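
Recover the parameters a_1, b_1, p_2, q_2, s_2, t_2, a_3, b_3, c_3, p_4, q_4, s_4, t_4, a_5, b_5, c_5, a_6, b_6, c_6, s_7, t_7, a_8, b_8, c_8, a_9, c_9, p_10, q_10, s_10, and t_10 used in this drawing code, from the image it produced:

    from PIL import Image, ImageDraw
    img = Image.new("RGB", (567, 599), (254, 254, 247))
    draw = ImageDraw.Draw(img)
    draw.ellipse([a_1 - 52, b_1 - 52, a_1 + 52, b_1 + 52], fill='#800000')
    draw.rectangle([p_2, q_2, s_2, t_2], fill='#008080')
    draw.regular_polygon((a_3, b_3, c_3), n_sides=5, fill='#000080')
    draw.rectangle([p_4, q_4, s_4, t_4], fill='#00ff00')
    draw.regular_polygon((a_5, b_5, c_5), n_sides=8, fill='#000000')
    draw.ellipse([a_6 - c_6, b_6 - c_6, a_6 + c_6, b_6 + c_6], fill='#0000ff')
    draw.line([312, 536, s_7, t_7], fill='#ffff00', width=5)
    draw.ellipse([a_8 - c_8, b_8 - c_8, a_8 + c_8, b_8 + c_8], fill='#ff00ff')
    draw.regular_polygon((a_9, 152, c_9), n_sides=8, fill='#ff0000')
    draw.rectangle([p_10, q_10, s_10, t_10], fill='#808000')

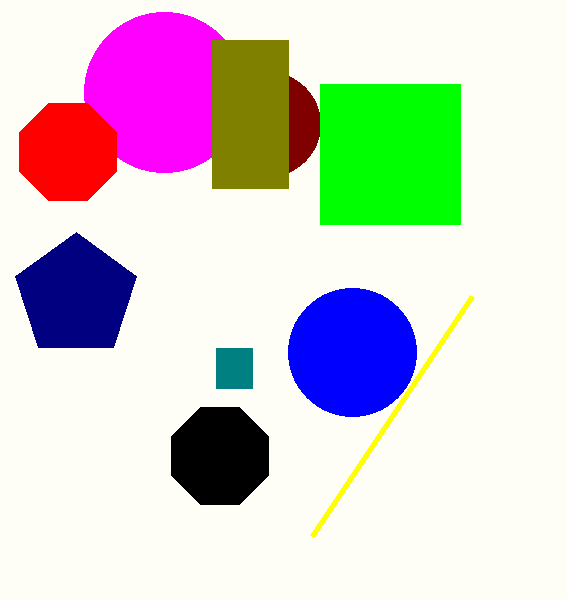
a_1 = 268
b_1 = 124
p_2 = 216
q_2 = 348
s_2 = 252
t_2 = 388
a_3 = 76
b_3 = 296
c_3 = 64
p_4 = 320
q_4 = 84
s_4 = 460
t_4 = 224
a_5 = 220
b_5 = 456
c_5 = 52
a_6 = 352
b_6 = 352
c_6 = 64
s_7 = 472
t_7 = 296
a_8 = 164
b_8 = 92
c_8 = 80
a_9 = 68
c_9 = 52
p_10 = 212
q_10 = 40
s_10 = 288
t_10 = 188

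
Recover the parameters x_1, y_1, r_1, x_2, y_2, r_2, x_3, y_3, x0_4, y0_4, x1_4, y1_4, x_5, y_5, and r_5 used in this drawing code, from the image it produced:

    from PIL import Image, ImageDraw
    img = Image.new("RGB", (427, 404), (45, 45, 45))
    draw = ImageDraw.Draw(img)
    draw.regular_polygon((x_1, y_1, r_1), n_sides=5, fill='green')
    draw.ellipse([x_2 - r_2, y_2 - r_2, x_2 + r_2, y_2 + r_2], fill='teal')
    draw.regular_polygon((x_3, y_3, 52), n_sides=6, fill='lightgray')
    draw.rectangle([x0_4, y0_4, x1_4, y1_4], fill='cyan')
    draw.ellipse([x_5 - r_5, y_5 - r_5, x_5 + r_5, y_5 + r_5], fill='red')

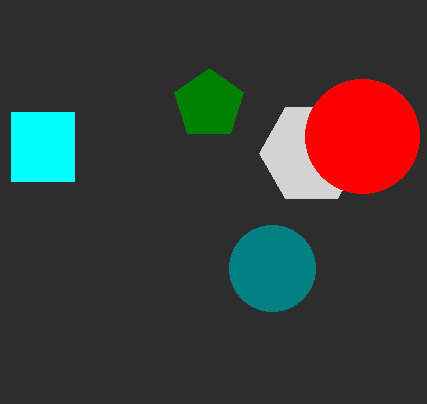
x_1 = 209, y_1 = 104, r_1 = 36, x_2 = 272, y_2 = 268, r_2 = 43, x_3 = 311, y_3 = 153, x0_4 = 11, y0_4 = 112, x1_4 = 74, y1_4 = 181, x_5 = 362, y_5 = 136, r_5 = 57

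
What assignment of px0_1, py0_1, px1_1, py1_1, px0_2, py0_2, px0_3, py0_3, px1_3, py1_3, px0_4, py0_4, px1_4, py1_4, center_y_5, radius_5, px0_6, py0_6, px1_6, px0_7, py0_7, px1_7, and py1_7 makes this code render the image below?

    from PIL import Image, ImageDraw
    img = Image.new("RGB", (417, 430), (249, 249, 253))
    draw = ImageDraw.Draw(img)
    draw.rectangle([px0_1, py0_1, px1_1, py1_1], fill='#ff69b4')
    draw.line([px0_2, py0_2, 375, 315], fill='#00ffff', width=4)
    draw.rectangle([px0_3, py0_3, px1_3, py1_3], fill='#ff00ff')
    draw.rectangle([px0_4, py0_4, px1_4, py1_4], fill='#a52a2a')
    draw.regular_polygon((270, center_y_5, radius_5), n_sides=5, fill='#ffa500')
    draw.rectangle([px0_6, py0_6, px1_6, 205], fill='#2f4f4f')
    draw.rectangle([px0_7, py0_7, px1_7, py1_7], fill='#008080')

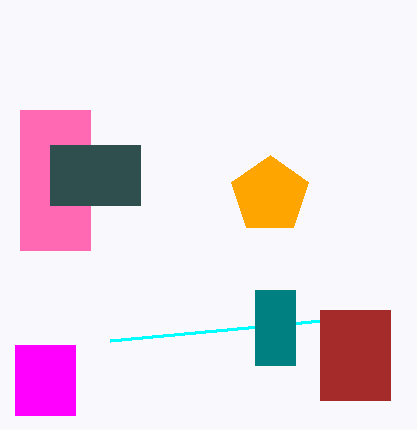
px0_1 = 20
py0_1 = 110
px1_1 = 90
py1_1 = 250
px0_2 = 110
py0_2 = 340
px0_3 = 15
py0_3 = 345
px1_3 = 75
py1_3 = 415
px0_4 = 320
py0_4 = 310
px1_4 = 390
py1_4 = 400
center_y_5 = 195
radius_5 = 40
px0_6 = 50
py0_6 = 145
px1_6 = 140
px0_7 = 255
py0_7 = 290
px1_7 = 295
py1_7 = 365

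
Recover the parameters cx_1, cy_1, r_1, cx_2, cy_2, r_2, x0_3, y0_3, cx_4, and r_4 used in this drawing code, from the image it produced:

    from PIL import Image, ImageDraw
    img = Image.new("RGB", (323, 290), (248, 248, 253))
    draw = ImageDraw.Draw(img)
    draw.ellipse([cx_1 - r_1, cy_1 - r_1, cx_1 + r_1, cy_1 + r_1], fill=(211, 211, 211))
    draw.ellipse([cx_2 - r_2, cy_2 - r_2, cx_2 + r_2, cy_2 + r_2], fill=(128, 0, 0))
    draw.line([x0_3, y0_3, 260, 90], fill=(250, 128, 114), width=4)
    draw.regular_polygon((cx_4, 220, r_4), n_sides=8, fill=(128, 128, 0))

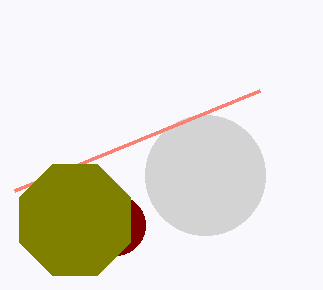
cx_1 = 205; cy_1 = 175; r_1 = 60; cx_2 = 115; cy_2 = 225; r_2 = 30; x0_3 = 15; y0_3 = 190; cx_4 = 75; r_4 = 60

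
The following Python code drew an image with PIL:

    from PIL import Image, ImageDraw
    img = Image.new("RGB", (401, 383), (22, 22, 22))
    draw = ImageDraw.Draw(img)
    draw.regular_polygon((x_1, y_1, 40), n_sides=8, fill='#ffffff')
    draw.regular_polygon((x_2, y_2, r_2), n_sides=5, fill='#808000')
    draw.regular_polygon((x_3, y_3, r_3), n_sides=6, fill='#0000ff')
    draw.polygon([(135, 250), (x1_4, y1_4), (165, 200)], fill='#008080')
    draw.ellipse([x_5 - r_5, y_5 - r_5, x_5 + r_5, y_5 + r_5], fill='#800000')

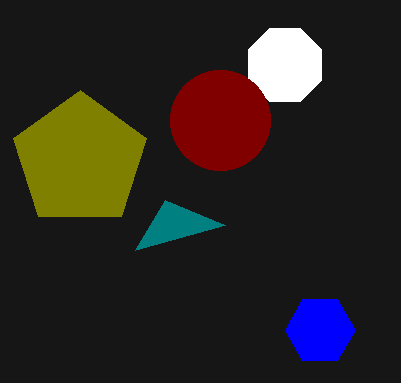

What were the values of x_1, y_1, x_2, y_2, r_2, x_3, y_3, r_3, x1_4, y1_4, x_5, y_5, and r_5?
x_1 = 285
y_1 = 65
x_2 = 80
y_2 = 160
r_2 = 70
x_3 = 320
y_3 = 330
r_3 = 35
x1_4 = 225
y1_4 = 225
x_5 = 220
y_5 = 120
r_5 = 50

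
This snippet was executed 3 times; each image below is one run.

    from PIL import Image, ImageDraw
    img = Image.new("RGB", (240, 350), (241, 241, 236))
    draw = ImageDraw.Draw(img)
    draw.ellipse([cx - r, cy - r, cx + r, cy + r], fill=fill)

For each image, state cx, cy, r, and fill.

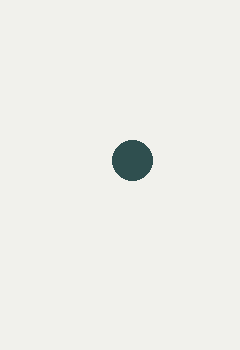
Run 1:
cx = 132, cy = 160, r = 20, fill = 'darkslategray'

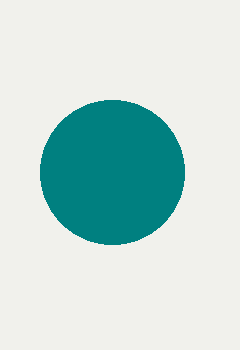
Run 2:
cx = 112; cy = 172; r = 72; fill = 'teal'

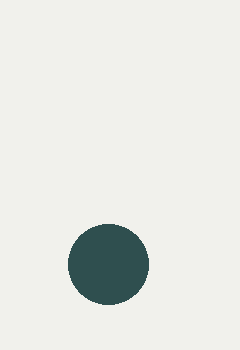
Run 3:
cx = 108
cy = 264
r = 40
fill = 'darkslategray'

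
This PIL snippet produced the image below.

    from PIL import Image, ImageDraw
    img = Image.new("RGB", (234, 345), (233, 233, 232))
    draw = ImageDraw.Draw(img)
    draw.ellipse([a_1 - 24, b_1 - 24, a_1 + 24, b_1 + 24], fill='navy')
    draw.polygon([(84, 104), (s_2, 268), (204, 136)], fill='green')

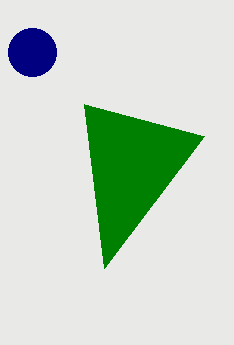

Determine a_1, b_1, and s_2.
a_1 = 32
b_1 = 52
s_2 = 104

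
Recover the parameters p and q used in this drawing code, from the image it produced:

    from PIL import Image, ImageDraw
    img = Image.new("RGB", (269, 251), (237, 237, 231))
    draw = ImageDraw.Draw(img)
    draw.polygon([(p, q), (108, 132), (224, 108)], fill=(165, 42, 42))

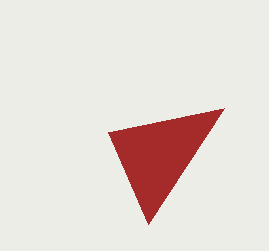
p = 148; q = 224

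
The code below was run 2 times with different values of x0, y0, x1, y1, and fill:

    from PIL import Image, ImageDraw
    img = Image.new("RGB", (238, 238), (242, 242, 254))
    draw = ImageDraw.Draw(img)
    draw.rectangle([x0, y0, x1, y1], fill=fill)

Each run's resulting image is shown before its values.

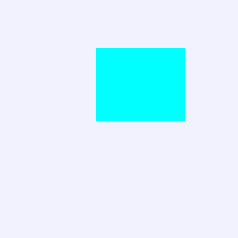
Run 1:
x0 = 96
y0 = 48
x1 = 184
y1 = 120
fill = 'cyan'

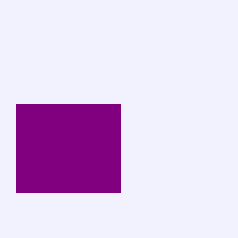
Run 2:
x0 = 16
y0 = 104
x1 = 120
y1 = 192
fill = 'purple'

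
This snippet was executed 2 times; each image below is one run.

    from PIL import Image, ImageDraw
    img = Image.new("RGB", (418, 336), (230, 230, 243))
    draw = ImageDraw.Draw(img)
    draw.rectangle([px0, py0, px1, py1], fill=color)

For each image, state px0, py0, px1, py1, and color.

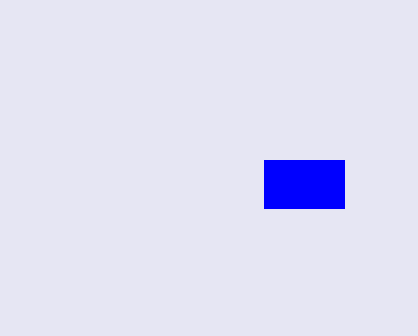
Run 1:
px0 = 264, py0 = 160, px1 = 344, py1 = 208, color = 'blue'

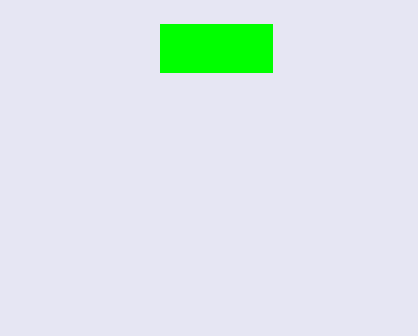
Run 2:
px0 = 160, py0 = 24, px1 = 272, py1 = 72, color = 'lime'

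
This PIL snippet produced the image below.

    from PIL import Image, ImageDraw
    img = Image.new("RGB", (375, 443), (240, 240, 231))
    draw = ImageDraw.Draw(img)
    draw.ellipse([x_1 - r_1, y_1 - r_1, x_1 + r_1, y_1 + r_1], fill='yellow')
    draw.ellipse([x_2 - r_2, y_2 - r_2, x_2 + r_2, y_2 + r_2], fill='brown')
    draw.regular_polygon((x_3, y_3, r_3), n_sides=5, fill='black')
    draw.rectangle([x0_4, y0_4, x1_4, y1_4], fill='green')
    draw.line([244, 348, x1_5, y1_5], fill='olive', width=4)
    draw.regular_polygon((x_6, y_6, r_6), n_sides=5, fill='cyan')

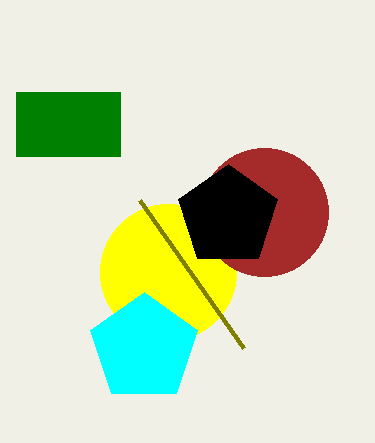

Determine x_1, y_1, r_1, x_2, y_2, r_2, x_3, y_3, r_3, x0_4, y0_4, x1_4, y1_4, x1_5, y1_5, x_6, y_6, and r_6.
x_1 = 168
y_1 = 272
r_1 = 68
x_2 = 264
y_2 = 212
r_2 = 64
x_3 = 228
y_3 = 216
r_3 = 52
x0_4 = 16
y0_4 = 92
x1_4 = 120
y1_4 = 156
x1_5 = 140
y1_5 = 200
x_6 = 144
y_6 = 348
r_6 = 56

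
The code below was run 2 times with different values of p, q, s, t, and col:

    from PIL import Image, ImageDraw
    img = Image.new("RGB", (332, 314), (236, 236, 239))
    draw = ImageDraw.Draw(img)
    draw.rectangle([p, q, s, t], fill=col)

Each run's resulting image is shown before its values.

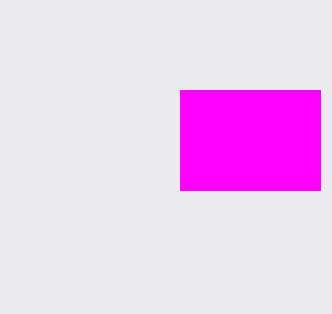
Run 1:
p = 180
q = 90
s = 320
t = 190
col = 'magenta'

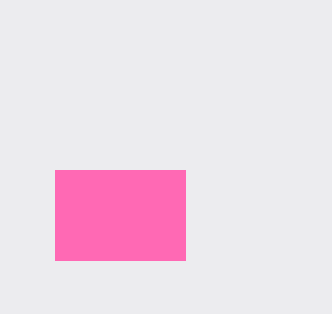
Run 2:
p = 55; q = 170; s = 185; t = 260; col = 'hotpink'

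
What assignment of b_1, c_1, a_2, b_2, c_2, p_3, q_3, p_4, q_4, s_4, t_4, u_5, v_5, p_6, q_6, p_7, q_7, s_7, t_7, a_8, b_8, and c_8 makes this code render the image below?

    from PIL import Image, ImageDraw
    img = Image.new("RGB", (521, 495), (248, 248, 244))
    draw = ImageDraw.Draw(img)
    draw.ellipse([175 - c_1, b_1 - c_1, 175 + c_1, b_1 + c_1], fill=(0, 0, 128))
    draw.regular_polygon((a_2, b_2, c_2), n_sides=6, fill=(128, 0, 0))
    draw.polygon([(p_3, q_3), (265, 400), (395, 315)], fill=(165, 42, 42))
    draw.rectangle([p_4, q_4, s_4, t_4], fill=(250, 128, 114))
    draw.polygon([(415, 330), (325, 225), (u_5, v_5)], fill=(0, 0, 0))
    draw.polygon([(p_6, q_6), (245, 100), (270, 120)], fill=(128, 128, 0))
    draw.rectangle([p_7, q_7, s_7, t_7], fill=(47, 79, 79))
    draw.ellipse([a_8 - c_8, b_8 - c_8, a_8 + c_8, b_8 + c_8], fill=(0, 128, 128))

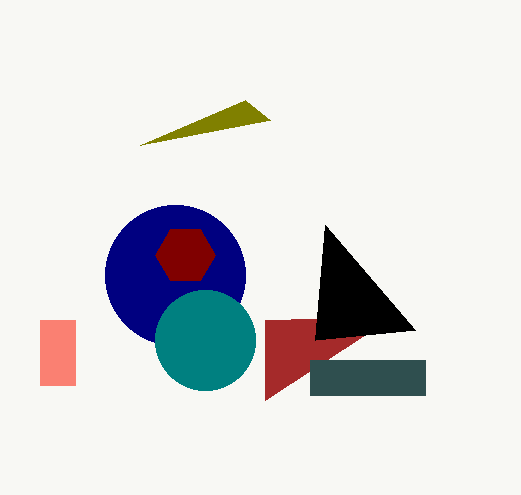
b_1 = 275, c_1 = 70, a_2 = 185, b_2 = 255, c_2 = 30, p_3 = 265, q_3 = 320, p_4 = 40, q_4 = 320, s_4 = 75, t_4 = 385, u_5 = 315, v_5 = 340, p_6 = 140, q_6 = 145, p_7 = 310, q_7 = 360, s_7 = 425, t_7 = 395, a_8 = 205, b_8 = 340, c_8 = 50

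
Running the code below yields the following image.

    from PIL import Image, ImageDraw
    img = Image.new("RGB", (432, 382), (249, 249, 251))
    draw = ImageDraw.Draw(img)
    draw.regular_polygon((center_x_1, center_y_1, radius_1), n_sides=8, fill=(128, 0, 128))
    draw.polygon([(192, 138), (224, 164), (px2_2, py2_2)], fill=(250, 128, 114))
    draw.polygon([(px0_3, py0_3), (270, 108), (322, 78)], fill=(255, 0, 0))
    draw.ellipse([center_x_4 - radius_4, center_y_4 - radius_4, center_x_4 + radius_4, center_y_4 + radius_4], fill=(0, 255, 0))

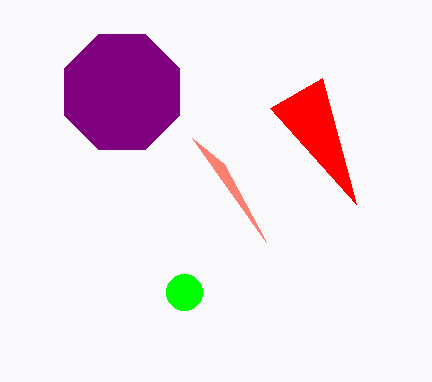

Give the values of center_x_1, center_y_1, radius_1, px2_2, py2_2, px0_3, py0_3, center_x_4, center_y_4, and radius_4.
center_x_1 = 122
center_y_1 = 92
radius_1 = 62
px2_2 = 266
py2_2 = 242
px0_3 = 356
py0_3 = 204
center_x_4 = 184
center_y_4 = 292
radius_4 = 18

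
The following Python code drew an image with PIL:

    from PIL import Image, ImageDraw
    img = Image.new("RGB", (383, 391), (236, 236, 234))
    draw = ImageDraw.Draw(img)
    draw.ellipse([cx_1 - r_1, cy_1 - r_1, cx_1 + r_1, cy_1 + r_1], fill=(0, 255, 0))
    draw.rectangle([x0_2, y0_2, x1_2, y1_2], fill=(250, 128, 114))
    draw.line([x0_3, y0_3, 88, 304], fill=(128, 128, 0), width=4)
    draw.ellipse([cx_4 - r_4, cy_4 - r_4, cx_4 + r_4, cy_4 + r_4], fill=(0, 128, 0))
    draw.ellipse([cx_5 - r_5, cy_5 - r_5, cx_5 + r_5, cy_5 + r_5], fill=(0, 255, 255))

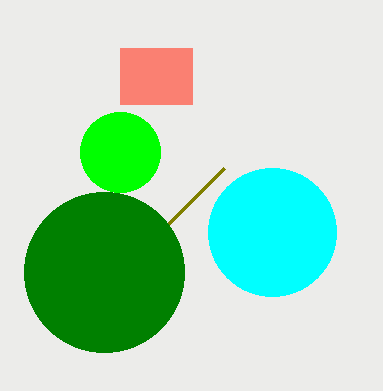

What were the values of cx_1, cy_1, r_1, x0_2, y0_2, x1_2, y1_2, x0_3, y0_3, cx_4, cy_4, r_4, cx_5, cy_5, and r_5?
cx_1 = 120
cy_1 = 152
r_1 = 40
x0_2 = 120
y0_2 = 48
x1_2 = 192
y1_2 = 104
x0_3 = 224
y0_3 = 168
cx_4 = 104
cy_4 = 272
r_4 = 80
cx_5 = 272
cy_5 = 232
r_5 = 64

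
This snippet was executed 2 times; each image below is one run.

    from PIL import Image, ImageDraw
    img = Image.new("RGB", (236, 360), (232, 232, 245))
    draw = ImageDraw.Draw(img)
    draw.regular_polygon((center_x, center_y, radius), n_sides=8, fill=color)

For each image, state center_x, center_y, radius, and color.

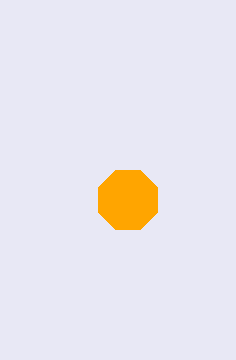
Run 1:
center_x = 128, center_y = 200, radius = 32, color = 'orange'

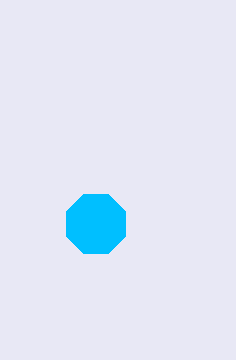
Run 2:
center_x = 96
center_y = 224
radius = 32
color = 'deepskyblue'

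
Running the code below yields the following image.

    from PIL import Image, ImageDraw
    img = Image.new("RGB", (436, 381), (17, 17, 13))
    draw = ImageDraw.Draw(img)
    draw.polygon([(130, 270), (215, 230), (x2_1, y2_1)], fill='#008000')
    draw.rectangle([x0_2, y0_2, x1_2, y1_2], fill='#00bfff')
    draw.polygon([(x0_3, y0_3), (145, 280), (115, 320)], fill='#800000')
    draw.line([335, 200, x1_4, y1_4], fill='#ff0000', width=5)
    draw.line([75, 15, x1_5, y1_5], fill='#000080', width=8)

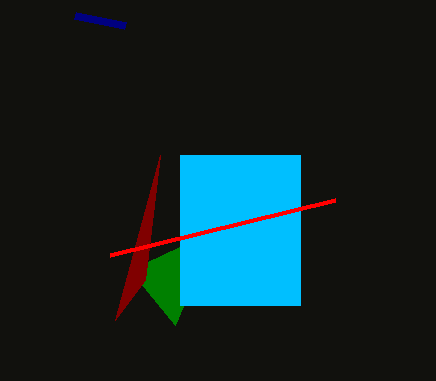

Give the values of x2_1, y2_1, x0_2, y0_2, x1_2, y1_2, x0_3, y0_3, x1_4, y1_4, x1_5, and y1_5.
x2_1 = 175; y2_1 = 325; x0_2 = 180; y0_2 = 155; x1_2 = 300; y1_2 = 305; x0_3 = 160; y0_3 = 155; x1_4 = 110; y1_4 = 255; x1_5 = 125; y1_5 = 25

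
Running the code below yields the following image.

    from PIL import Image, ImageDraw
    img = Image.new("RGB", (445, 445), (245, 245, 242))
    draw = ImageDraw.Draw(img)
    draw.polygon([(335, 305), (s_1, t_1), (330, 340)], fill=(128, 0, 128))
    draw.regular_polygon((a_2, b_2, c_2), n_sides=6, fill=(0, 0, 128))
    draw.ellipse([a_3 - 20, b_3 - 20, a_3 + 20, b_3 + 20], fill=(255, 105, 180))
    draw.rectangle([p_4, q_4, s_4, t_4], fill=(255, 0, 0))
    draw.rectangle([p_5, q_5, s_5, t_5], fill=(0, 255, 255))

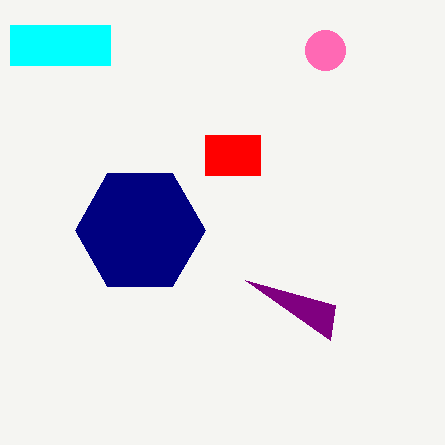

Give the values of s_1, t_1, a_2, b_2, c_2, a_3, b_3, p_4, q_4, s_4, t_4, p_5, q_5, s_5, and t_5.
s_1 = 245; t_1 = 280; a_2 = 140; b_2 = 230; c_2 = 65; a_3 = 325; b_3 = 50; p_4 = 205; q_4 = 135; s_4 = 260; t_4 = 175; p_5 = 10; q_5 = 25; s_5 = 110; t_5 = 65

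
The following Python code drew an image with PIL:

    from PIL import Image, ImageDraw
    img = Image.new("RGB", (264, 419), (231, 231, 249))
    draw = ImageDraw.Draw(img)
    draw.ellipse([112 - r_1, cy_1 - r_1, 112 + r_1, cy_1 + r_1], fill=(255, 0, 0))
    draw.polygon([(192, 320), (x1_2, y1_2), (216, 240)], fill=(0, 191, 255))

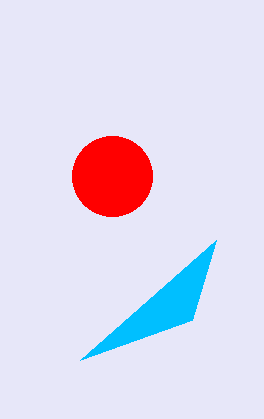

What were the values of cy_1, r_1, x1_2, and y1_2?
cy_1 = 176
r_1 = 40
x1_2 = 80
y1_2 = 360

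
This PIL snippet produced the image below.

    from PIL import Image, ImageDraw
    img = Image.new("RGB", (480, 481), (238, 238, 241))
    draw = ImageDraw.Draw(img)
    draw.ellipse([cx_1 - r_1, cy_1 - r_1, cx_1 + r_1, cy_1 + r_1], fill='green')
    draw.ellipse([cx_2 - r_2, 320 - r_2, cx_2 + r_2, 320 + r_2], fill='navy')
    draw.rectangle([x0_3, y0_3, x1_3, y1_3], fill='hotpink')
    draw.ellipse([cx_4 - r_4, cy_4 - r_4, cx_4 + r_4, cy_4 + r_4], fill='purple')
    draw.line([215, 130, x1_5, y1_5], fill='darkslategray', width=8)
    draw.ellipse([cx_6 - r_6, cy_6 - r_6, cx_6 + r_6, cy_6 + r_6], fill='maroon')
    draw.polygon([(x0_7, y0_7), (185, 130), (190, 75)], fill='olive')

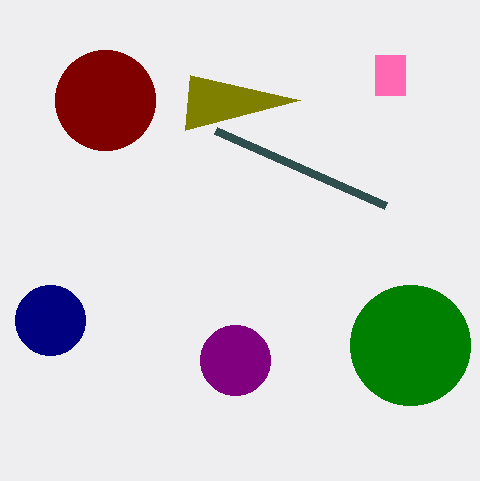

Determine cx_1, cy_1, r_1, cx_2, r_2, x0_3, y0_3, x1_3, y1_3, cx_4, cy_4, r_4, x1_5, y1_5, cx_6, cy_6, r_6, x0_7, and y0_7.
cx_1 = 410
cy_1 = 345
r_1 = 60
cx_2 = 50
r_2 = 35
x0_3 = 375
y0_3 = 55
x1_3 = 405
y1_3 = 95
cx_4 = 235
cy_4 = 360
r_4 = 35
x1_5 = 385
y1_5 = 205
cx_6 = 105
cy_6 = 100
r_6 = 50
x0_7 = 300
y0_7 = 100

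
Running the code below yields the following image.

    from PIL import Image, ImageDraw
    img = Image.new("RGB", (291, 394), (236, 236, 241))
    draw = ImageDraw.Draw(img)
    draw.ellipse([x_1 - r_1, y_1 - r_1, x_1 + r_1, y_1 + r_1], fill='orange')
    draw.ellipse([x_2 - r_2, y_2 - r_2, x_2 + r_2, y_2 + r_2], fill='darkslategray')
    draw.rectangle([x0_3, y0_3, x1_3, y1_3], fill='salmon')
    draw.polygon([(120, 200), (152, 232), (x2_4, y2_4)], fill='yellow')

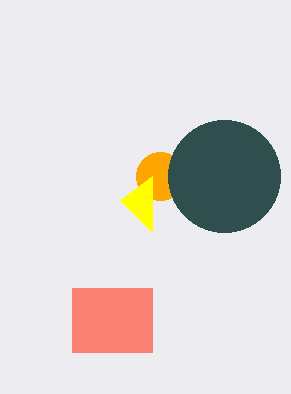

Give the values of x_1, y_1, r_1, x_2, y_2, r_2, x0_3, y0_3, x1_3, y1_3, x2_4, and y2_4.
x_1 = 160; y_1 = 176; r_1 = 24; x_2 = 224; y_2 = 176; r_2 = 56; x0_3 = 72; y0_3 = 288; x1_3 = 152; y1_3 = 352; x2_4 = 152; y2_4 = 176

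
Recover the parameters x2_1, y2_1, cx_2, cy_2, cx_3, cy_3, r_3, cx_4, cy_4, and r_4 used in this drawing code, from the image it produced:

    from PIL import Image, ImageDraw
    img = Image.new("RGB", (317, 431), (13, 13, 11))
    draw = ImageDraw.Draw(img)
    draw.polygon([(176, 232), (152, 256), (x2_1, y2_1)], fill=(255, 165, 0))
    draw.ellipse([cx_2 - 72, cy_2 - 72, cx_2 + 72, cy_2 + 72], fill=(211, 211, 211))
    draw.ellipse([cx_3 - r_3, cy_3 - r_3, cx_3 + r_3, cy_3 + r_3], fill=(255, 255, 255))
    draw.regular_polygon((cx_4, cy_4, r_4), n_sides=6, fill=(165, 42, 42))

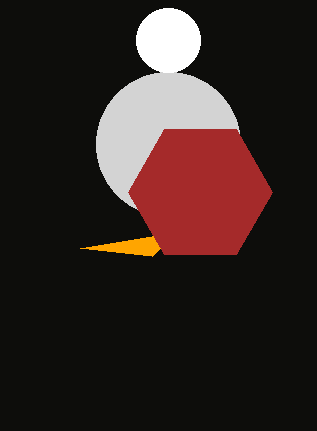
x2_1 = 80
y2_1 = 248
cx_2 = 168
cy_2 = 144
cx_3 = 168
cy_3 = 40
r_3 = 32
cx_4 = 200
cy_4 = 192
r_4 = 72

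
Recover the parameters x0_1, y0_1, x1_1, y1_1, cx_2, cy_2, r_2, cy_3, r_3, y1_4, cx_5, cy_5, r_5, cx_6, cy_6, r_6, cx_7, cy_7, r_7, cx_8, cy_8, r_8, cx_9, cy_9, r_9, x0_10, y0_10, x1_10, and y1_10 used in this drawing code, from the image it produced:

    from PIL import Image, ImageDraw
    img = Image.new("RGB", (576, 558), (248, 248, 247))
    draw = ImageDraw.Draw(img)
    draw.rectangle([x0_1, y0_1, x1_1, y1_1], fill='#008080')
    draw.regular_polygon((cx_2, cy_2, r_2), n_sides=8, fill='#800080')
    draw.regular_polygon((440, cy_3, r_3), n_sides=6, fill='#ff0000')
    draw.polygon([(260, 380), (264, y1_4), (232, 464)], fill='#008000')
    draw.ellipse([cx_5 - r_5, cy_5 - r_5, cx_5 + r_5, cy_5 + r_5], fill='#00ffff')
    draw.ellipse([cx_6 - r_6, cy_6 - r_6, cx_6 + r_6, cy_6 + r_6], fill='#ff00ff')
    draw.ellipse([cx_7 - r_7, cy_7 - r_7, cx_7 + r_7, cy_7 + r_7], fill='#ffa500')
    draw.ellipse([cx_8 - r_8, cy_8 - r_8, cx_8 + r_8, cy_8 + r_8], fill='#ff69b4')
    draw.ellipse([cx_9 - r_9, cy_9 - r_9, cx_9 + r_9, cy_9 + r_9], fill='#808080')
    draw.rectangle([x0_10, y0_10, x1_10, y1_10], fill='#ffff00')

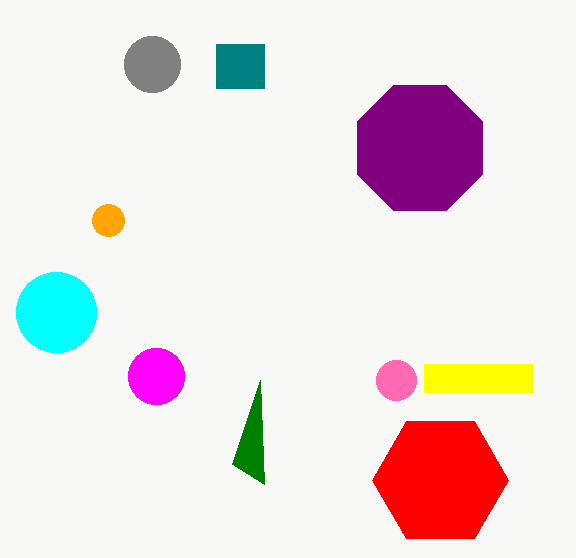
x0_1 = 216
y0_1 = 44
x1_1 = 264
y1_1 = 88
cx_2 = 420
cy_2 = 148
r_2 = 68
cy_3 = 480
r_3 = 68
y1_4 = 484
cx_5 = 56
cy_5 = 312
r_5 = 40
cx_6 = 156
cy_6 = 376
r_6 = 28
cx_7 = 108
cy_7 = 220
r_7 = 16
cx_8 = 396
cy_8 = 380
r_8 = 20
cx_9 = 152
cy_9 = 64
r_9 = 28
x0_10 = 424
y0_10 = 364
x1_10 = 532
y1_10 = 392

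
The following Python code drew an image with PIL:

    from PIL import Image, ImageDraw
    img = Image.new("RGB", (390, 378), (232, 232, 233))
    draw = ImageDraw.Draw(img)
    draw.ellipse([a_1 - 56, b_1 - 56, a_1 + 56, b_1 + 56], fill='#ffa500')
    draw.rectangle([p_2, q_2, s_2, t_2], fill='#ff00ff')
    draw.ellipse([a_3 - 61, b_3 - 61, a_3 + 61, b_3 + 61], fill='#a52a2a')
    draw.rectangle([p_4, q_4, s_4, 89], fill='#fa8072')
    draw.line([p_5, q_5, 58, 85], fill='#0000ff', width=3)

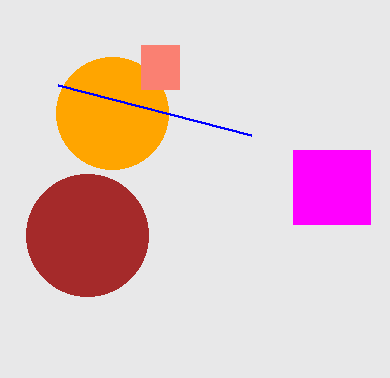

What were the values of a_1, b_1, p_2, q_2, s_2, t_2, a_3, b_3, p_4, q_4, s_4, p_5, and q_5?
a_1 = 112; b_1 = 113; p_2 = 293; q_2 = 150; s_2 = 370; t_2 = 224; a_3 = 87; b_3 = 235; p_4 = 141; q_4 = 45; s_4 = 179; p_5 = 251; q_5 = 135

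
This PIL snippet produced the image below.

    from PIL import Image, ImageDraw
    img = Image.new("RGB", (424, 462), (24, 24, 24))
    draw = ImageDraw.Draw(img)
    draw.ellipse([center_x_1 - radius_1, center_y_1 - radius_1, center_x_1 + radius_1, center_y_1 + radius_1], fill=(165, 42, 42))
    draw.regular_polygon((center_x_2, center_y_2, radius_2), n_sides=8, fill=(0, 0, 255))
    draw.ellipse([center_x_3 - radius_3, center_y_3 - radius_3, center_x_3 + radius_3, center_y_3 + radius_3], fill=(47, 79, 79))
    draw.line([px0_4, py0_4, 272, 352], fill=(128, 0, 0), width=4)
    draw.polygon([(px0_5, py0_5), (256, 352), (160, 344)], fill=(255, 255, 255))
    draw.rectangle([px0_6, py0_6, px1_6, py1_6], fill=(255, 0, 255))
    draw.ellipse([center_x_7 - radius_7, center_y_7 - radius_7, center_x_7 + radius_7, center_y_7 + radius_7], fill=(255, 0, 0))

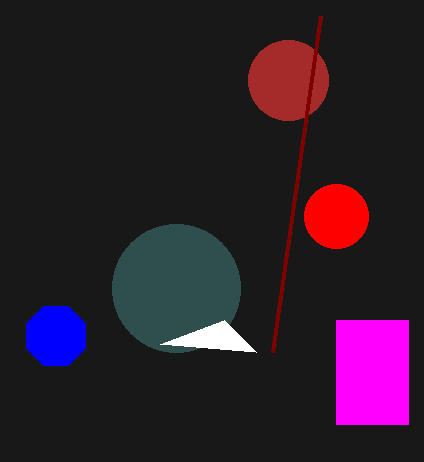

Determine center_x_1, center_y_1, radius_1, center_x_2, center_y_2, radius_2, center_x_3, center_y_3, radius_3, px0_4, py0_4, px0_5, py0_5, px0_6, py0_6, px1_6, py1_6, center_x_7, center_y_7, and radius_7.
center_x_1 = 288
center_y_1 = 80
radius_1 = 40
center_x_2 = 56
center_y_2 = 336
radius_2 = 32
center_x_3 = 176
center_y_3 = 288
radius_3 = 64
px0_4 = 320
py0_4 = 16
px0_5 = 224
py0_5 = 320
px0_6 = 336
py0_6 = 320
px1_6 = 408
py1_6 = 424
center_x_7 = 336
center_y_7 = 216
radius_7 = 32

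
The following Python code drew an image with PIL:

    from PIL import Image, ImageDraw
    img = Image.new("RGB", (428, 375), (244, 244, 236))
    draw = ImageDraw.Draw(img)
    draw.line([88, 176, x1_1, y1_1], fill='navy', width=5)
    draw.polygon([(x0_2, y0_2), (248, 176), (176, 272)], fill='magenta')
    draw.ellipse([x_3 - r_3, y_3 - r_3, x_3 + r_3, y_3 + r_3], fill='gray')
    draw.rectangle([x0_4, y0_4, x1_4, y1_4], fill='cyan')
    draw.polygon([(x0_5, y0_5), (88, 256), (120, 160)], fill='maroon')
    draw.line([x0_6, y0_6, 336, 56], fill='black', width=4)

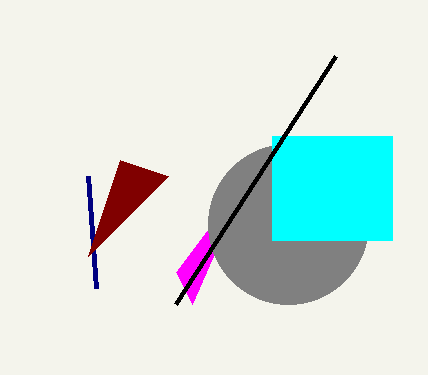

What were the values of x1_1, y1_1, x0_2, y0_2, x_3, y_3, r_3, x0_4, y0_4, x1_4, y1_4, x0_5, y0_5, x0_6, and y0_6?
x1_1 = 96, y1_1 = 288, x0_2 = 192, y0_2 = 304, x_3 = 288, y_3 = 224, r_3 = 80, x0_4 = 272, y0_4 = 136, x1_4 = 392, y1_4 = 240, x0_5 = 168, y0_5 = 176, x0_6 = 176, y0_6 = 304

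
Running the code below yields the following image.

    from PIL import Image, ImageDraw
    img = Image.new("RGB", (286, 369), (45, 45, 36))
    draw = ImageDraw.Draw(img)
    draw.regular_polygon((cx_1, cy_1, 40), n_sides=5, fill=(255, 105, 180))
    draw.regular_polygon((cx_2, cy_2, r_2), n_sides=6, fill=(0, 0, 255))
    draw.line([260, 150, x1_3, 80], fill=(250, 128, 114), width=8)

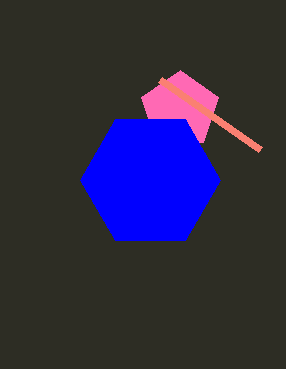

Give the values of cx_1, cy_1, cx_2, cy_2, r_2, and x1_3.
cx_1 = 180; cy_1 = 110; cx_2 = 150; cy_2 = 180; r_2 = 70; x1_3 = 160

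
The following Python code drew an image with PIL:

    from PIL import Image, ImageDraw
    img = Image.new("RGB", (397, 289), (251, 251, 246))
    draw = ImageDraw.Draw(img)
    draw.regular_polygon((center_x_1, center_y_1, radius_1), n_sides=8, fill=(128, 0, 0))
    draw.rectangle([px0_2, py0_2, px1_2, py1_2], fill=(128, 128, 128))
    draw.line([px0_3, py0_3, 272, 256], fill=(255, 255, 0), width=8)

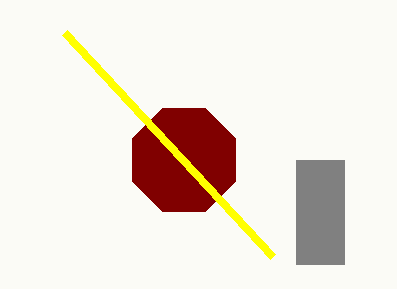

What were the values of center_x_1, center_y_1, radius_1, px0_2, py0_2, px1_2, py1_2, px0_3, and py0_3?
center_x_1 = 184, center_y_1 = 160, radius_1 = 56, px0_2 = 296, py0_2 = 160, px1_2 = 344, py1_2 = 264, px0_3 = 64, py0_3 = 32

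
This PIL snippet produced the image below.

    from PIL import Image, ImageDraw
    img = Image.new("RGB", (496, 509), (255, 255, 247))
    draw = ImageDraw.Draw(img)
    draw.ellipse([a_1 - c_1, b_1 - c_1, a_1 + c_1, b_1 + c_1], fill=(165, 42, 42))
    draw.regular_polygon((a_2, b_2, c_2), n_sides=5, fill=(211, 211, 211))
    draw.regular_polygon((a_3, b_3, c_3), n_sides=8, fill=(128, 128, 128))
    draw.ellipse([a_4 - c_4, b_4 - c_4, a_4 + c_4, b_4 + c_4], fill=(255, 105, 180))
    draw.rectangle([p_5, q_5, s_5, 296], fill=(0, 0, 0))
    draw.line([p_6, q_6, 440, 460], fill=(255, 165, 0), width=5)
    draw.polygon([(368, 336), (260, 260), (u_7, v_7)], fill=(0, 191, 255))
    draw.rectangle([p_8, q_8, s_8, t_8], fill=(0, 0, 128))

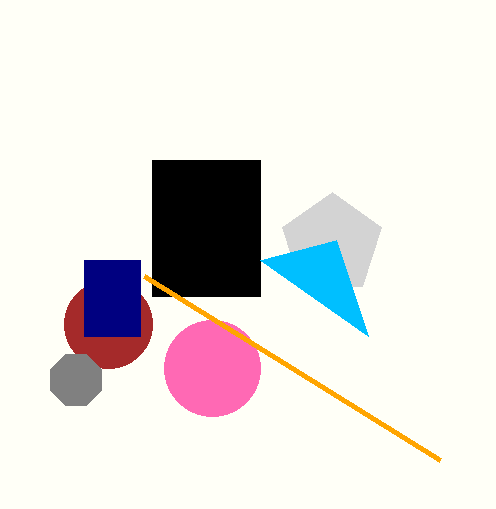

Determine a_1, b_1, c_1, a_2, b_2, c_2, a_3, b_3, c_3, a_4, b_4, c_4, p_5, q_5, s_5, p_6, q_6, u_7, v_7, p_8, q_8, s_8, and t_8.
a_1 = 108, b_1 = 324, c_1 = 44, a_2 = 332, b_2 = 244, c_2 = 52, a_3 = 76, b_3 = 380, c_3 = 28, a_4 = 212, b_4 = 368, c_4 = 48, p_5 = 152, q_5 = 160, s_5 = 260, p_6 = 144, q_6 = 276, u_7 = 336, v_7 = 240, p_8 = 84, q_8 = 260, s_8 = 140, t_8 = 336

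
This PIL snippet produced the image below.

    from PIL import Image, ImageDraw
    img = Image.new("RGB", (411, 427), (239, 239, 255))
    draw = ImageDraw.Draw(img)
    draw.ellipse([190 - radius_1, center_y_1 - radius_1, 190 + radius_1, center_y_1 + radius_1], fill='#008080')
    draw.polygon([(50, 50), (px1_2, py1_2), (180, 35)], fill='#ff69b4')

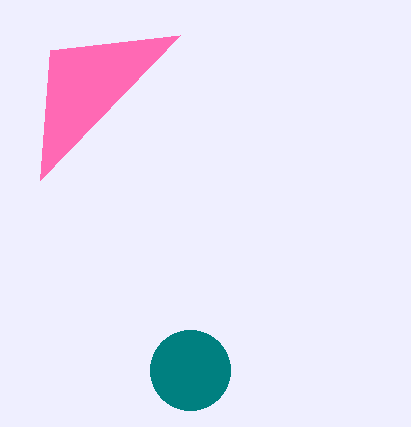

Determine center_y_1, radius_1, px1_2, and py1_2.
center_y_1 = 370
radius_1 = 40
px1_2 = 40
py1_2 = 180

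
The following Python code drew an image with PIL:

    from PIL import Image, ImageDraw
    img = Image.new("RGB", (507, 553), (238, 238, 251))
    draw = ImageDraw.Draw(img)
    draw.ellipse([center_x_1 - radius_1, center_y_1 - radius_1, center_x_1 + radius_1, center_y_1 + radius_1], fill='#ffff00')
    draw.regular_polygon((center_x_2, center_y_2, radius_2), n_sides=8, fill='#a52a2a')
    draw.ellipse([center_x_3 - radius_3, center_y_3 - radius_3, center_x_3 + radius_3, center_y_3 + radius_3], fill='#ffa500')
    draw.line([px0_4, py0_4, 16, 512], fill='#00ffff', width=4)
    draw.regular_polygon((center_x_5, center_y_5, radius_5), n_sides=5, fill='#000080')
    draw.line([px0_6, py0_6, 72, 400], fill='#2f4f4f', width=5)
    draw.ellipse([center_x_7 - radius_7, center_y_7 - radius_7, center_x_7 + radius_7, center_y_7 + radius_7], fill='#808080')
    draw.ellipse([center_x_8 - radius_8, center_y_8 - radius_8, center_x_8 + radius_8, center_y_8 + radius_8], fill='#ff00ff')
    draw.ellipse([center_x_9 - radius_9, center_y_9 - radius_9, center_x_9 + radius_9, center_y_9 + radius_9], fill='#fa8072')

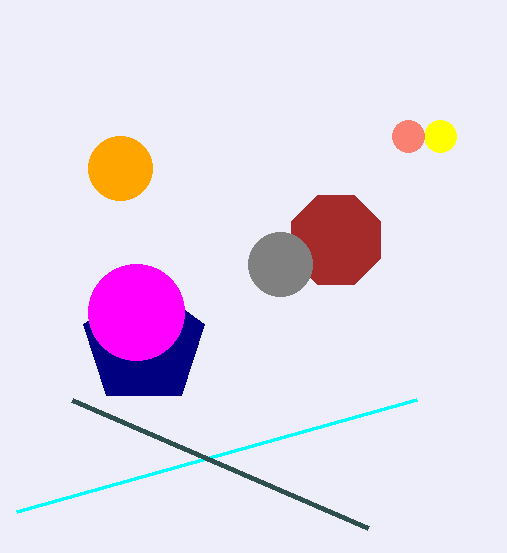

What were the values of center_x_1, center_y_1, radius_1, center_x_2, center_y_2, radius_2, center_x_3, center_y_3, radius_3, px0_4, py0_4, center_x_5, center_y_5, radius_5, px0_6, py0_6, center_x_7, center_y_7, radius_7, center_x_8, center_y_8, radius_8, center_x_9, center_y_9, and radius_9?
center_x_1 = 440, center_y_1 = 136, radius_1 = 16, center_x_2 = 336, center_y_2 = 240, radius_2 = 48, center_x_3 = 120, center_y_3 = 168, radius_3 = 32, px0_4 = 416, py0_4 = 400, center_x_5 = 144, center_y_5 = 344, radius_5 = 64, px0_6 = 368, py0_6 = 528, center_x_7 = 280, center_y_7 = 264, radius_7 = 32, center_x_8 = 136, center_y_8 = 312, radius_8 = 48, center_x_9 = 408, center_y_9 = 136, radius_9 = 16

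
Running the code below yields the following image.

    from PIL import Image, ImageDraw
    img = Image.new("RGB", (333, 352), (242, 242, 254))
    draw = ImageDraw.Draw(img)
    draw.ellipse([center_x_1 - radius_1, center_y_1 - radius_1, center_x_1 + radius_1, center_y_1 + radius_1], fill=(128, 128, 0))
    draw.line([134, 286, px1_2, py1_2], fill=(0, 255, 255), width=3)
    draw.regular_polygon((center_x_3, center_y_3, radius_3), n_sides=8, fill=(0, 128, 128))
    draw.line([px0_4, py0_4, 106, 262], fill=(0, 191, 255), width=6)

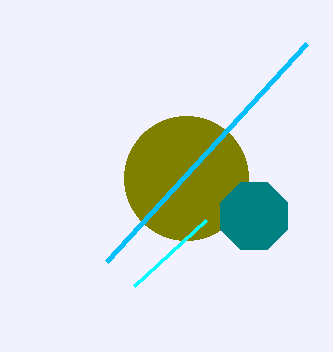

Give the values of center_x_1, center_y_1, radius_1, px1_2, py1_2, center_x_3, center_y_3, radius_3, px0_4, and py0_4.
center_x_1 = 186, center_y_1 = 178, radius_1 = 62, px1_2 = 206, py1_2 = 220, center_x_3 = 254, center_y_3 = 216, radius_3 = 36, px0_4 = 306, py0_4 = 44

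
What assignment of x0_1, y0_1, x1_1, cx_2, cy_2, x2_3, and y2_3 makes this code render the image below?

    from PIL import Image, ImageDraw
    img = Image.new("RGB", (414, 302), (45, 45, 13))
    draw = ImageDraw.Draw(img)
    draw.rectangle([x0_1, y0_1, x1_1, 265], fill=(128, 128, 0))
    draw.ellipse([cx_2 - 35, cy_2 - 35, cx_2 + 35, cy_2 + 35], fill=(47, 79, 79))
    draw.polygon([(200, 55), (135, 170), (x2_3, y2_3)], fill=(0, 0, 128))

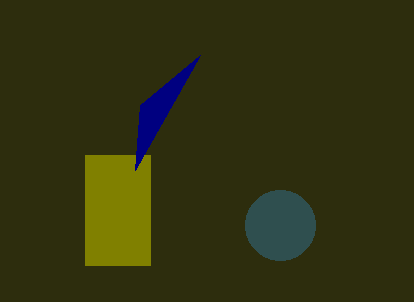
x0_1 = 85
y0_1 = 155
x1_1 = 150
cx_2 = 280
cy_2 = 225
x2_3 = 140
y2_3 = 105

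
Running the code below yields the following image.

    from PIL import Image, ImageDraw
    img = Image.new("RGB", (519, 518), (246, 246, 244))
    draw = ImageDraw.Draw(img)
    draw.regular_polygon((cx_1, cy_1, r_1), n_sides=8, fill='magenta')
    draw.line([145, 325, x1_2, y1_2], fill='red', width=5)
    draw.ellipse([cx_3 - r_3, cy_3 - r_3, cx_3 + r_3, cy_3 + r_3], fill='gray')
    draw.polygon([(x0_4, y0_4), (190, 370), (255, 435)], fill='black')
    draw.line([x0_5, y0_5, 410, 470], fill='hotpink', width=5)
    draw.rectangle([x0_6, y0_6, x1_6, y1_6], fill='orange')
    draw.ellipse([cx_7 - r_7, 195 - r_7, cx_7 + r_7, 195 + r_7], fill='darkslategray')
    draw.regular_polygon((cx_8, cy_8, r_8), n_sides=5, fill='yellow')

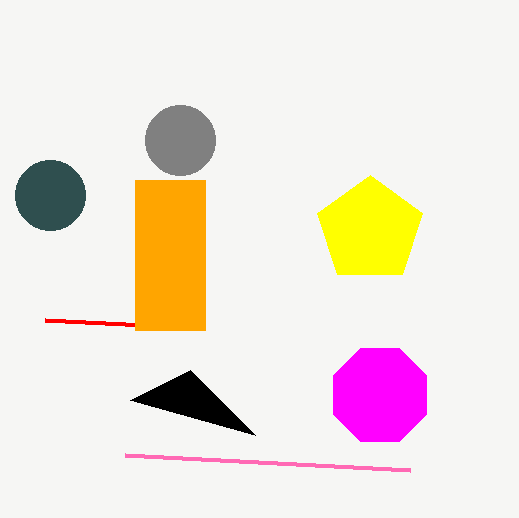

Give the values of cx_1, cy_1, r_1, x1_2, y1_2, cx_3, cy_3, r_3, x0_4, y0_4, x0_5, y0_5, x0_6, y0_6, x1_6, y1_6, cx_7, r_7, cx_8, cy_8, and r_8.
cx_1 = 380, cy_1 = 395, r_1 = 50, x1_2 = 45, y1_2 = 320, cx_3 = 180, cy_3 = 140, r_3 = 35, x0_4 = 130, y0_4 = 400, x0_5 = 125, y0_5 = 455, x0_6 = 135, y0_6 = 180, x1_6 = 205, y1_6 = 330, cx_7 = 50, r_7 = 35, cx_8 = 370, cy_8 = 230, r_8 = 55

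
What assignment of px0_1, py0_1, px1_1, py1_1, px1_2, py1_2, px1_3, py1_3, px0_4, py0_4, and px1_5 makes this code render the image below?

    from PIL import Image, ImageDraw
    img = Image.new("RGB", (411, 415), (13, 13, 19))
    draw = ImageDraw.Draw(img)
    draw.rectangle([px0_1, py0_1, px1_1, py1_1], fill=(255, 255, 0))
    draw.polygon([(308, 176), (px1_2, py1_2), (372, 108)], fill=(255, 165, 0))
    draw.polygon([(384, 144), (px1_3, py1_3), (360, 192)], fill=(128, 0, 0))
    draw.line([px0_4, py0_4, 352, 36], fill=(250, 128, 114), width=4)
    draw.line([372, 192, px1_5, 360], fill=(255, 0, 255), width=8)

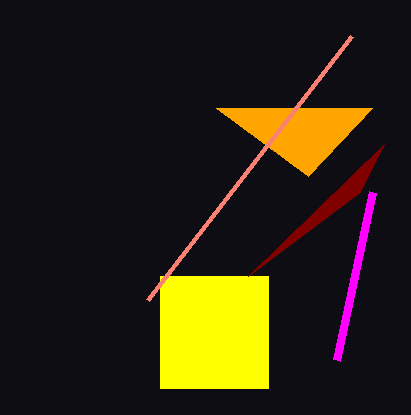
px0_1 = 160; py0_1 = 276; px1_1 = 268; py1_1 = 388; px1_2 = 216; py1_2 = 108; px1_3 = 248; py1_3 = 276; px0_4 = 148; py0_4 = 300; px1_5 = 336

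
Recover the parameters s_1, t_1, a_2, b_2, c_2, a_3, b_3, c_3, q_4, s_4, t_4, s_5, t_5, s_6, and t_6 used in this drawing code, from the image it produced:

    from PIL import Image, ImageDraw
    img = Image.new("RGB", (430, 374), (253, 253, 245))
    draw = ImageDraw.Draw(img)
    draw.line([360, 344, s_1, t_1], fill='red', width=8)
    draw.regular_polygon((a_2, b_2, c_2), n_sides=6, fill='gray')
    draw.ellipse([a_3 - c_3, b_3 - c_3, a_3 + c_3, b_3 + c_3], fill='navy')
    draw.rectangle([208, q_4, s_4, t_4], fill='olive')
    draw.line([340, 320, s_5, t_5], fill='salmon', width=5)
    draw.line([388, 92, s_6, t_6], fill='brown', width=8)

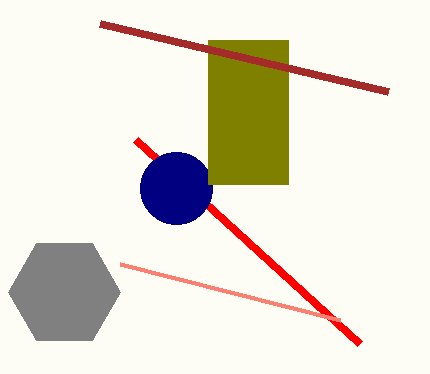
s_1 = 136
t_1 = 140
a_2 = 64
b_2 = 292
c_2 = 56
a_3 = 176
b_3 = 188
c_3 = 36
q_4 = 40
s_4 = 288
t_4 = 184
s_5 = 120
t_5 = 264
s_6 = 100
t_6 = 24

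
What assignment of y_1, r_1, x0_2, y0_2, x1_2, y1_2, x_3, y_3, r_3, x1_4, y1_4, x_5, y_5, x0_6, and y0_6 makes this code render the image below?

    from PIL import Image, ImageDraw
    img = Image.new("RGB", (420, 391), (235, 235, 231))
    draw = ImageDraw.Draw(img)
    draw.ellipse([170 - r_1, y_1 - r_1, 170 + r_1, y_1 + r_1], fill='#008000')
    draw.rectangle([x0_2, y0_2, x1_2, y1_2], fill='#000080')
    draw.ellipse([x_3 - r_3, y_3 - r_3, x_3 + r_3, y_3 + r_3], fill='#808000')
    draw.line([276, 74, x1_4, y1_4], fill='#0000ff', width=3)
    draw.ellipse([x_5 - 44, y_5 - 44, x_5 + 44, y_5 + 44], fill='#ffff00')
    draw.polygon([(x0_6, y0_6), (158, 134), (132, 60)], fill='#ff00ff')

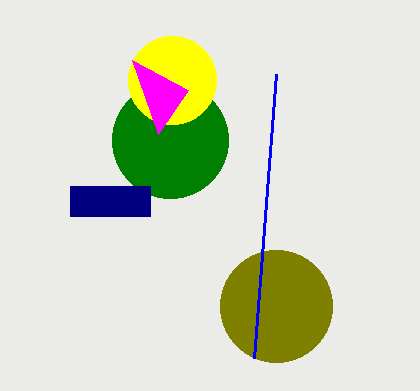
y_1 = 140
r_1 = 58
x0_2 = 70
y0_2 = 186
x1_2 = 150
y1_2 = 216
x_3 = 276
y_3 = 306
r_3 = 56
x1_4 = 254
y1_4 = 358
x_5 = 172
y_5 = 80
x0_6 = 188
y0_6 = 90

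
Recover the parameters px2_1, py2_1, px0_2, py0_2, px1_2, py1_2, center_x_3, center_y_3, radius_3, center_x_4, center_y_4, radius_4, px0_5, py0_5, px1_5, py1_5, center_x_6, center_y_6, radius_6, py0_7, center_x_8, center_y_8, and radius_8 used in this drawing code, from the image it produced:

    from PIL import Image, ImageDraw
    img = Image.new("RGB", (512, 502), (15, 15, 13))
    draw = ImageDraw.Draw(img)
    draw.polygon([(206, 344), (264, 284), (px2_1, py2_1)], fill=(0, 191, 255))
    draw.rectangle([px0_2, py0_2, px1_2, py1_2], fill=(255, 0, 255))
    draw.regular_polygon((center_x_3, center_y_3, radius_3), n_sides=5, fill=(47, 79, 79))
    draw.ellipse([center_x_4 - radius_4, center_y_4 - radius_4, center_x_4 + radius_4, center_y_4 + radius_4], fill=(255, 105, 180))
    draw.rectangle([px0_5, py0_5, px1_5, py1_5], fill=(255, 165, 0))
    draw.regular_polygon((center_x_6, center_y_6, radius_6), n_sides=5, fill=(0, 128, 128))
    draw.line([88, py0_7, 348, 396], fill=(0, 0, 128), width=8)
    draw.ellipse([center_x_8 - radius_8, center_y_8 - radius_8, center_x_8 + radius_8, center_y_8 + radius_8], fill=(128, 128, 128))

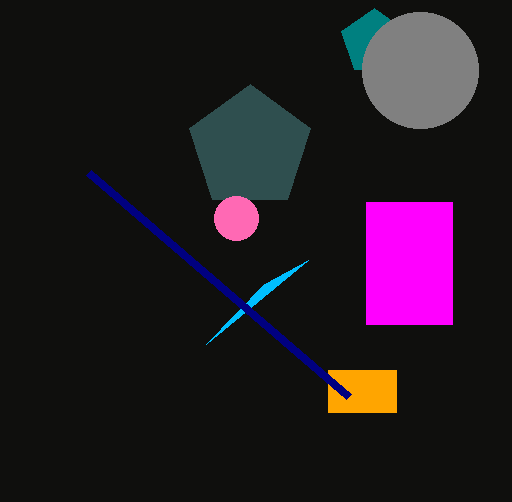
px2_1 = 308, py2_1 = 260, px0_2 = 366, py0_2 = 202, px1_2 = 452, py1_2 = 324, center_x_3 = 250, center_y_3 = 148, radius_3 = 64, center_x_4 = 236, center_y_4 = 218, radius_4 = 22, px0_5 = 328, py0_5 = 370, px1_5 = 396, py1_5 = 412, center_x_6 = 374, center_y_6 = 42, radius_6 = 34, py0_7 = 172, center_x_8 = 420, center_y_8 = 70, radius_8 = 58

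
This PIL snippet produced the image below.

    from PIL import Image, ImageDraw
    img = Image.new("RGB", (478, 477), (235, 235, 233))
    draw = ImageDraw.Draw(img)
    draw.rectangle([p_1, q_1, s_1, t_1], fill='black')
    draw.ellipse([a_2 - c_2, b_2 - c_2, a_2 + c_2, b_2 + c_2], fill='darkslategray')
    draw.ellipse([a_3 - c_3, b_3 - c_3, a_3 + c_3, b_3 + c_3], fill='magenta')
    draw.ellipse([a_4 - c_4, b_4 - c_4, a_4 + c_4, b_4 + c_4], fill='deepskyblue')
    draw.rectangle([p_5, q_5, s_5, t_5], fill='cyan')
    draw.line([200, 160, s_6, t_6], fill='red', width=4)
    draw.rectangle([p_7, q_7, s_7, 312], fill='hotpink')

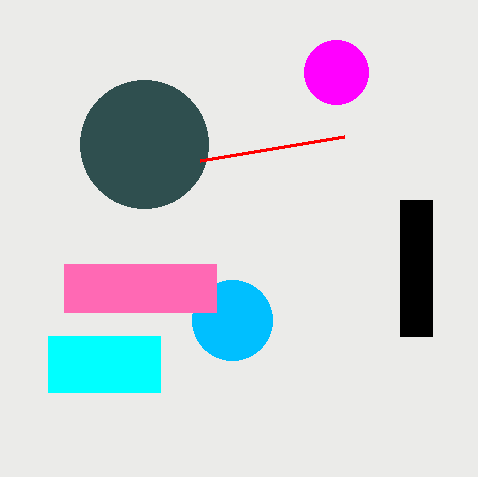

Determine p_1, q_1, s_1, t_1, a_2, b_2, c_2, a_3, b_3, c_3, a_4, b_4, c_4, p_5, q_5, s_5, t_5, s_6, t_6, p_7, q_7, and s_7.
p_1 = 400
q_1 = 200
s_1 = 432
t_1 = 336
a_2 = 144
b_2 = 144
c_2 = 64
a_3 = 336
b_3 = 72
c_3 = 32
a_4 = 232
b_4 = 320
c_4 = 40
p_5 = 48
q_5 = 336
s_5 = 160
t_5 = 392
s_6 = 344
t_6 = 136
p_7 = 64
q_7 = 264
s_7 = 216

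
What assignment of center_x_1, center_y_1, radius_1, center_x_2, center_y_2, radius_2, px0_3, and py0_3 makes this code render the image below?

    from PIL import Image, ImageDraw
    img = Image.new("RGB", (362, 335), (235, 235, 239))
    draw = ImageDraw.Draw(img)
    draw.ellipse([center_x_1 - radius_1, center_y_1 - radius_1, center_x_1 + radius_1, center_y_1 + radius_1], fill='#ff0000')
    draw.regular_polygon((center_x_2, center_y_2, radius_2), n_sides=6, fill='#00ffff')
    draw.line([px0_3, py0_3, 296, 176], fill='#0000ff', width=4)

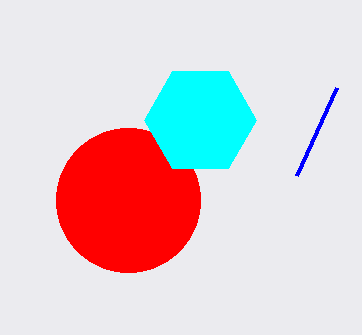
center_x_1 = 128
center_y_1 = 200
radius_1 = 72
center_x_2 = 200
center_y_2 = 120
radius_2 = 56
px0_3 = 336
py0_3 = 88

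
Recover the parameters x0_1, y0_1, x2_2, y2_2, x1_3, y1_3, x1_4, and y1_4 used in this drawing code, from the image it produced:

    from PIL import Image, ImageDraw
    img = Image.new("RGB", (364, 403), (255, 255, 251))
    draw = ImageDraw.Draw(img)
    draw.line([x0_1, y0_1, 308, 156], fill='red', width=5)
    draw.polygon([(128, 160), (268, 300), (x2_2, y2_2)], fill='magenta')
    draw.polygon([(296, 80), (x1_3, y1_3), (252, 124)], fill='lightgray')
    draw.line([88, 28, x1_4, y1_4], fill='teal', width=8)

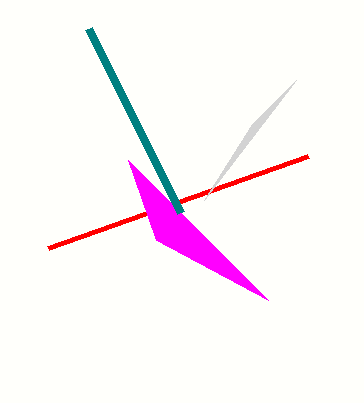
x0_1 = 48, y0_1 = 248, x2_2 = 156, y2_2 = 240, x1_3 = 204, y1_3 = 200, x1_4 = 180, y1_4 = 212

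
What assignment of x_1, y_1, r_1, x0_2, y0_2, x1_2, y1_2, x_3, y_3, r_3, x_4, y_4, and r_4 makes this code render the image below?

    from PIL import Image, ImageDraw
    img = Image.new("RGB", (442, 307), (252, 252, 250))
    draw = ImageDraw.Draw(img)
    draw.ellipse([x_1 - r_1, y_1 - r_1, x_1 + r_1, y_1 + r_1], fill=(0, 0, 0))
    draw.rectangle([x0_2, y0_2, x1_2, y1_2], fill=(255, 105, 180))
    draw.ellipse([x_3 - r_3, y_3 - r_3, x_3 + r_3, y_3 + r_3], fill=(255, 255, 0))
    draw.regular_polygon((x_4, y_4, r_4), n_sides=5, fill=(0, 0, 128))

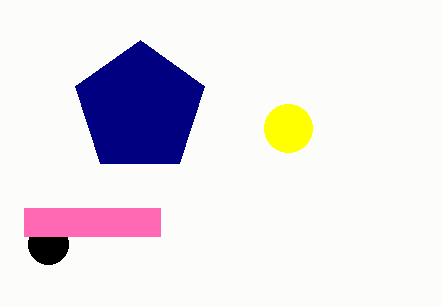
x_1 = 48
y_1 = 244
r_1 = 20
x0_2 = 24
y0_2 = 208
x1_2 = 160
y1_2 = 236
x_3 = 288
y_3 = 128
r_3 = 24
x_4 = 140
y_4 = 108
r_4 = 68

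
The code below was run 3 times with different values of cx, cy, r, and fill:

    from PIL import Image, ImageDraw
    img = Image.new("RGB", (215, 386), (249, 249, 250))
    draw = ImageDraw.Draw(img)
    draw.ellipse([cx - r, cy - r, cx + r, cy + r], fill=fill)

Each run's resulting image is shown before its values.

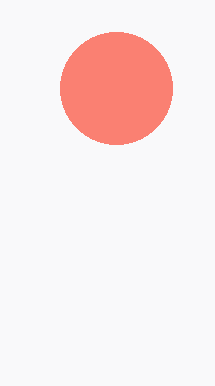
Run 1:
cx = 116; cy = 88; r = 56; fill = 'salmon'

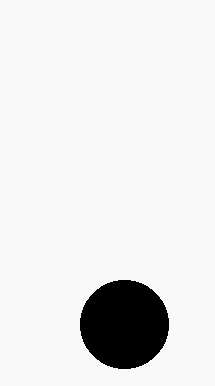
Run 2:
cx = 124
cy = 324
r = 44
fill = 'black'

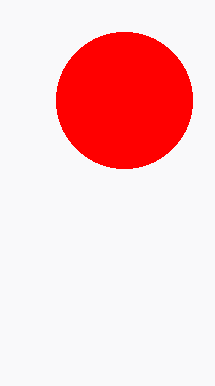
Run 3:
cx = 124; cy = 100; r = 68; fill = 'red'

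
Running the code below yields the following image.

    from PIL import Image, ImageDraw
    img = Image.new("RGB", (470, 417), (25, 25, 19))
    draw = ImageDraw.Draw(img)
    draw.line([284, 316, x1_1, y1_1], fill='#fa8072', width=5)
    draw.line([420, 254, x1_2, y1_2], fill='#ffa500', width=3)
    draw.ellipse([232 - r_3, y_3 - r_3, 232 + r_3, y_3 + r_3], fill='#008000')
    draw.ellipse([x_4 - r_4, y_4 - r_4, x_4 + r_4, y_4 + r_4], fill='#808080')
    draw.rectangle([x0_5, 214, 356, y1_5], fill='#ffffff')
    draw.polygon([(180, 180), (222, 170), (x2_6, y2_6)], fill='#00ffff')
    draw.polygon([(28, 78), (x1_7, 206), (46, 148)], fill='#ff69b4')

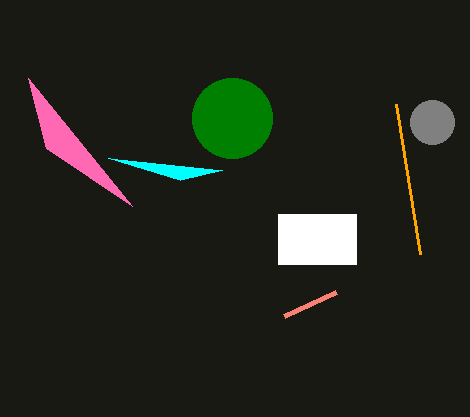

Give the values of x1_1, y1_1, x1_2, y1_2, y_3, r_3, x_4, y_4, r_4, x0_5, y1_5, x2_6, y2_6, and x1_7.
x1_1 = 336; y1_1 = 292; x1_2 = 396; y1_2 = 104; y_3 = 118; r_3 = 40; x_4 = 432; y_4 = 122; r_4 = 22; x0_5 = 278; y1_5 = 264; x2_6 = 108; y2_6 = 158; x1_7 = 132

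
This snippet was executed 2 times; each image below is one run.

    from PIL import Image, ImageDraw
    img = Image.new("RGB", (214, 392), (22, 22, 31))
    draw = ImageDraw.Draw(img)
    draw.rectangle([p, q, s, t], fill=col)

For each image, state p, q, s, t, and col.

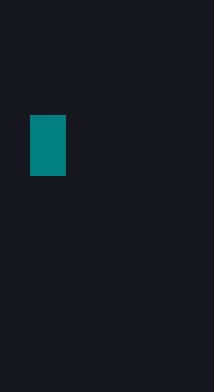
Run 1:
p = 30; q = 115; s = 65; t = 175; col = 'teal'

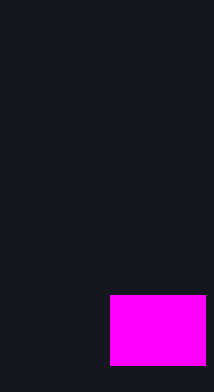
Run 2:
p = 110
q = 295
s = 205
t = 365
col = 'magenta'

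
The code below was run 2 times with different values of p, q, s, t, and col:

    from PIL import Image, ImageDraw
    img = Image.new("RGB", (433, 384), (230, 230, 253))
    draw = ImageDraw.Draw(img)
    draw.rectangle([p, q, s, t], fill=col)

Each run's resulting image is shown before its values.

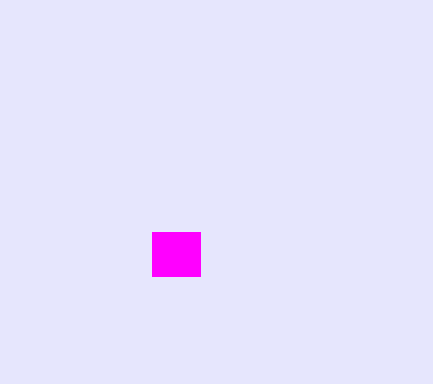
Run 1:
p = 152; q = 232; s = 200; t = 276; col = 'magenta'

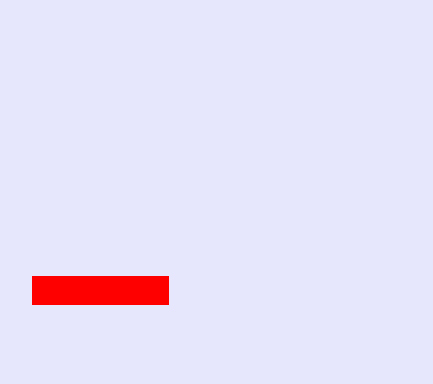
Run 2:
p = 32
q = 276
s = 168
t = 304
col = 'red'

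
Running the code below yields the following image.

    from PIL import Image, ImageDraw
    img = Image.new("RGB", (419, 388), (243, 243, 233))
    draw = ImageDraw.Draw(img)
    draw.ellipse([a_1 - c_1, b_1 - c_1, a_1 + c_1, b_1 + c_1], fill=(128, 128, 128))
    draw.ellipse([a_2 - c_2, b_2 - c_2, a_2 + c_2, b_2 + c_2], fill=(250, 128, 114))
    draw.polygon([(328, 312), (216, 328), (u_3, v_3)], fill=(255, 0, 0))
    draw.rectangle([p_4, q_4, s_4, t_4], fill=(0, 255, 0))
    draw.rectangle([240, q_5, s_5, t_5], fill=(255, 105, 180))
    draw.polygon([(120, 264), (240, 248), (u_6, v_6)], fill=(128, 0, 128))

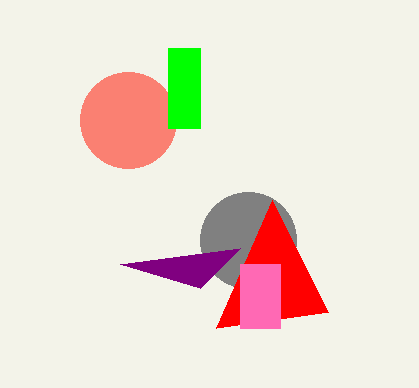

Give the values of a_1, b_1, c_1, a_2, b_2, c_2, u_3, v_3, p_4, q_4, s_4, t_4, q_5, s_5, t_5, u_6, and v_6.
a_1 = 248; b_1 = 240; c_1 = 48; a_2 = 128; b_2 = 120; c_2 = 48; u_3 = 272; v_3 = 200; p_4 = 168; q_4 = 48; s_4 = 200; t_4 = 128; q_5 = 264; s_5 = 280; t_5 = 328; u_6 = 200; v_6 = 288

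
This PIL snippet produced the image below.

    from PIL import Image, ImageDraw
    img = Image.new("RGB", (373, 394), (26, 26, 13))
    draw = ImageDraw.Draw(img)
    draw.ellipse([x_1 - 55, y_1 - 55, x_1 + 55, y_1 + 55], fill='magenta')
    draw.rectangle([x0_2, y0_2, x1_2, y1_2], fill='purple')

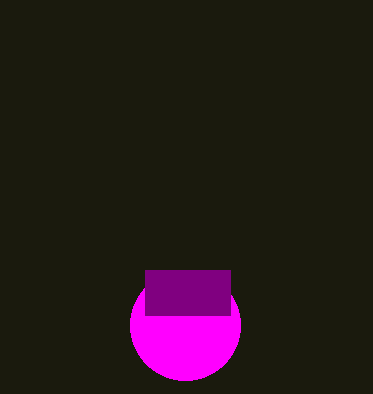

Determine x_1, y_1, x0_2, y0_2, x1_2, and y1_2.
x_1 = 185; y_1 = 325; x0_2 = 145; y0_2 = 270; x1_2 = 230; y1_2 = 315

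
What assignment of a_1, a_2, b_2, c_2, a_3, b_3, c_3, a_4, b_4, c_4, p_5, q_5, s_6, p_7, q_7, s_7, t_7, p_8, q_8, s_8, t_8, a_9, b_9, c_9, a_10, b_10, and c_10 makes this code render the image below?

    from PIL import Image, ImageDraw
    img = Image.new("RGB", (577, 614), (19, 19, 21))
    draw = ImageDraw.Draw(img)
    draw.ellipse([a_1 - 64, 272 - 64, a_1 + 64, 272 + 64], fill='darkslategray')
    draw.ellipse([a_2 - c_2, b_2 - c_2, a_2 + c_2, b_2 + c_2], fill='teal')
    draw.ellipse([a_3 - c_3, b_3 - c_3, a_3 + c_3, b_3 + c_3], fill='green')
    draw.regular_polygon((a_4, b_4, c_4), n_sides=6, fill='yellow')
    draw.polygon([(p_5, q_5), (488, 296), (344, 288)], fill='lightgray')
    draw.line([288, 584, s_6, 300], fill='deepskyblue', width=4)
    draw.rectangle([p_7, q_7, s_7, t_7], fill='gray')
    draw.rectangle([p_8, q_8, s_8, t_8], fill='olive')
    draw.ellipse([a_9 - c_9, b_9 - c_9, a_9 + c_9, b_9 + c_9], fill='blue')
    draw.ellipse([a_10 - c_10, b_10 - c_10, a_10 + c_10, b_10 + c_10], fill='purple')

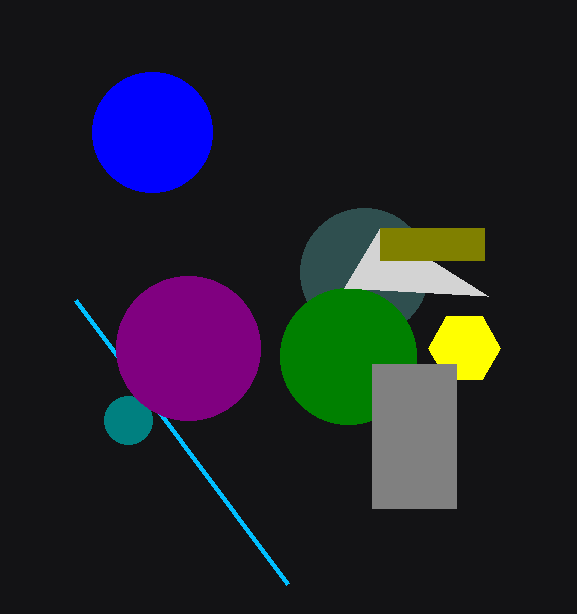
a_1 = 364, a_2 = 128, b_2 = 420, c_2 = 24, a_3 = 348, b_3 = 356, c_3 = 68, a_4 = 464, b_4 = 348, c_4 = 36, p_5 = 380, q_5 = 228, s_6 = 76, p_7 = 372, q_7 = 364, s_7 = 456, t_7 = 508, p_8 = 380, q_8 = 228, s_8 = 484, t_8 = 260, a_9 = 152, b_9 = 132, c_9 = 60, a_10 = 188, b_10 = 348, c_10 = 72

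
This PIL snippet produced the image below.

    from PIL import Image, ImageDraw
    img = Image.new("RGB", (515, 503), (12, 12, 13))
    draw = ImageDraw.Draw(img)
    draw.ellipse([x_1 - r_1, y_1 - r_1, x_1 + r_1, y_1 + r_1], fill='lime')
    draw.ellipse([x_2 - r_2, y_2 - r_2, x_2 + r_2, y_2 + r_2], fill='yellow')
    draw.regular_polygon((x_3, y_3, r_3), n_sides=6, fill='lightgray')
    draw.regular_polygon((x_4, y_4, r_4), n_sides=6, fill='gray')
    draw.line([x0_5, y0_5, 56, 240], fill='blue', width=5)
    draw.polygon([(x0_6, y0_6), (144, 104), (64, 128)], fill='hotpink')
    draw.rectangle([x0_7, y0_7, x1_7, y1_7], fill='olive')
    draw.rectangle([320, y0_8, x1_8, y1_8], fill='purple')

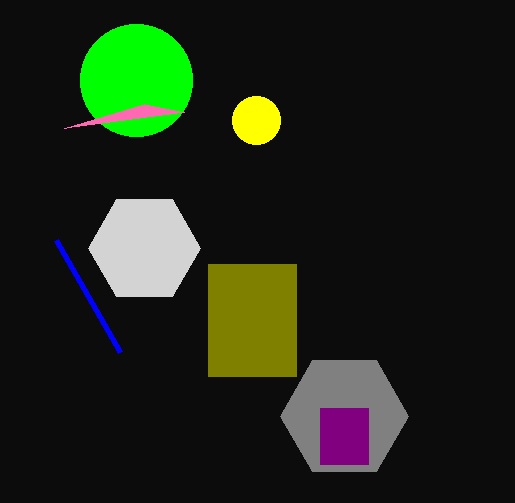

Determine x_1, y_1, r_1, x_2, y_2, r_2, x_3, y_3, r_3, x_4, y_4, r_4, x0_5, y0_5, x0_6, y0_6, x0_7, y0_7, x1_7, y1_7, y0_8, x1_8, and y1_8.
x_1 = 136, y_1 = 80, r_1 = 56, x_2 = 256, y_2 = 120, r_2 = 24, x_3 = 144, y_3 = 248, r_3 = 56, x_4 = 344, y_4 = 416, r_4 = 64, x0_5 = 120, y0_5 = 352, x0_6 = 184, y0_6 = 112, x0_7 = 208, y0_7 = 264, x1_7 = 296, y1_7 = 376, y0_8 = 408, x1_8 = 368, y1_8 = 464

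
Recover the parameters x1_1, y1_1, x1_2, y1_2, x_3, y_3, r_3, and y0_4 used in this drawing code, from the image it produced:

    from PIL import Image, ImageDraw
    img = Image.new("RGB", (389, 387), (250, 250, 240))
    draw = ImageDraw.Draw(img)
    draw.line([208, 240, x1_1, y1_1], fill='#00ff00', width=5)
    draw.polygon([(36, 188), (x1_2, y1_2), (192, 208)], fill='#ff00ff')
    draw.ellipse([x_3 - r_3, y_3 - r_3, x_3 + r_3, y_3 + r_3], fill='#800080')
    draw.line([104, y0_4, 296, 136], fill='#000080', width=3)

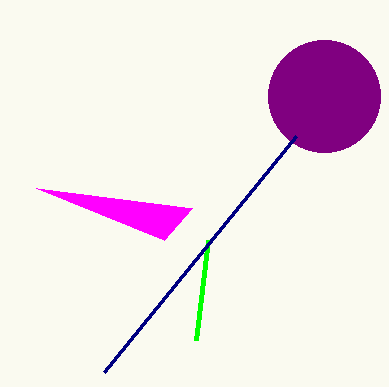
x1_1 = 196, y1_1 = 340, x1_2 = 164, y1_2 = 240, x_3 = 324, y_3 = 96, r_3 = 56, y0_4 = 372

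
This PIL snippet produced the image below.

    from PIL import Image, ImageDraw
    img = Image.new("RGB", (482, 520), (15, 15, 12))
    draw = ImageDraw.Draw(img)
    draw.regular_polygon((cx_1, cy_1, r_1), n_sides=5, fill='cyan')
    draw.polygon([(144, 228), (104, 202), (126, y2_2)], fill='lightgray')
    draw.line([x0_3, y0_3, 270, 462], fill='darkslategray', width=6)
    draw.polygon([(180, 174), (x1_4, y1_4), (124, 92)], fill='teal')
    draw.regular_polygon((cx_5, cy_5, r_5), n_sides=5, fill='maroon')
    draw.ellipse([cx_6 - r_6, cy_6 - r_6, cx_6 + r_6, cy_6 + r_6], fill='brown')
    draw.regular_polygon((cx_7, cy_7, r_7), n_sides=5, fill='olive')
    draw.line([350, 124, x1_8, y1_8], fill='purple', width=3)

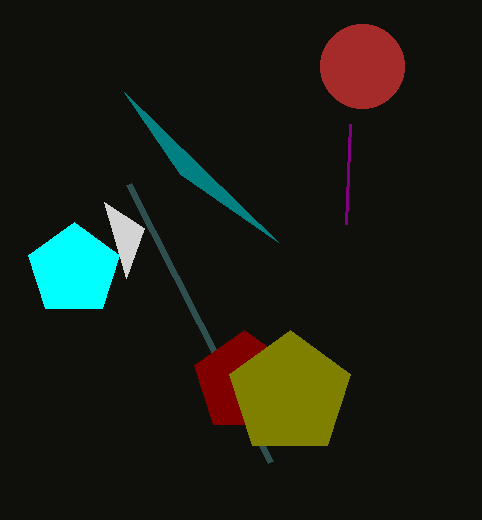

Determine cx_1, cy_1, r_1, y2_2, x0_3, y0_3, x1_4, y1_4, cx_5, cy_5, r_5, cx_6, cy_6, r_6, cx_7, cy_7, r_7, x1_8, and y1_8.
cx_1 = 74; cy_1 = 270; r_1 = 48; y2_2 = 278; x0_3 = 128; y0_3 = 184; x1_4 = 278; y1_4 = 242; cx_5 = 244; cy_5 = 382; r_5 = 52; cx_6 = 362; cy_6 = 66; r_6 = 42; cx_7 = 290; cy_7 = 394; r_7 = 64; x1_8 = 346; y1_8 = 224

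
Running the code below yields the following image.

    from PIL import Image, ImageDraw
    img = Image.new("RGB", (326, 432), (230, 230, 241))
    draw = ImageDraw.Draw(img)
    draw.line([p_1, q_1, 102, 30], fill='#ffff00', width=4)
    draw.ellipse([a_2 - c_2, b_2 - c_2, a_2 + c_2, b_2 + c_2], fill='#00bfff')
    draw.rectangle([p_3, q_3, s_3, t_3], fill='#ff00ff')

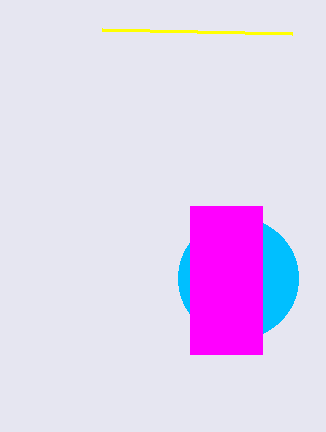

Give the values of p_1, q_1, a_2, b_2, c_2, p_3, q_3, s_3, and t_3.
p_1 = 292
q_1 = 34
a_2 = 238
b_2 = 278
c_2 = 60
p_3 = 190
q_3 = 206
s_3 = 262
t_3 = 354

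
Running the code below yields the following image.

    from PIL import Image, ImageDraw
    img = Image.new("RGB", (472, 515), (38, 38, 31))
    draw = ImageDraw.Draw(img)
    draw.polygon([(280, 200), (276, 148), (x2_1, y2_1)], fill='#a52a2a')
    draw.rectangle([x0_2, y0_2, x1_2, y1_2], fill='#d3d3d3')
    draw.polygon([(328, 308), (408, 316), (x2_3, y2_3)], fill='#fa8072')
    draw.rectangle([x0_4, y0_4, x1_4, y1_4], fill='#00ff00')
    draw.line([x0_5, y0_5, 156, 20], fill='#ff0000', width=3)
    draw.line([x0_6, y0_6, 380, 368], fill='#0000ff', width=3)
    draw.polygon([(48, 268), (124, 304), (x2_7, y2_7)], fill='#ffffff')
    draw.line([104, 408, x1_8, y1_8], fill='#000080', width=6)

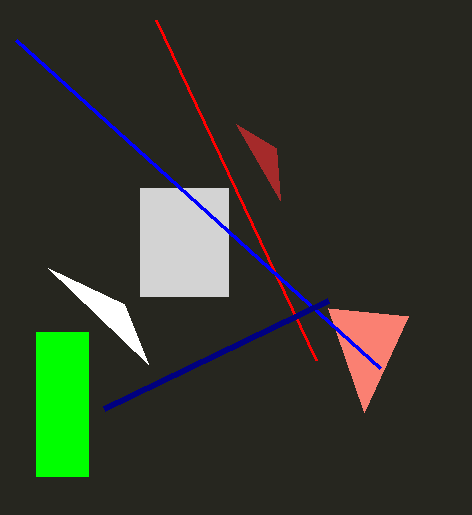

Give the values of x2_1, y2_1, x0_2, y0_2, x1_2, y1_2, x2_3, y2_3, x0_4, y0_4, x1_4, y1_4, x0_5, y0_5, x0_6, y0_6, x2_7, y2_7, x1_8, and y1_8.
x2_1 = 236
y2_1 = 124
x0_2 = 140
y0_2 = 188
x1_2 = 228
y1_2 = 296
x2_3 = 364
y2_3 = 412
x0_4 = 36
y0_4 = 332
x1_4 = 88
y1_4 = 476
x0_5 = 316
y0_5 = 360
x0_6 = 16
y0_6 = 40
x2_7 = 148
y2_7 = 364
x1_8 = 328
y1_8 = 300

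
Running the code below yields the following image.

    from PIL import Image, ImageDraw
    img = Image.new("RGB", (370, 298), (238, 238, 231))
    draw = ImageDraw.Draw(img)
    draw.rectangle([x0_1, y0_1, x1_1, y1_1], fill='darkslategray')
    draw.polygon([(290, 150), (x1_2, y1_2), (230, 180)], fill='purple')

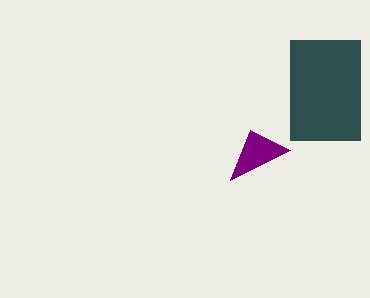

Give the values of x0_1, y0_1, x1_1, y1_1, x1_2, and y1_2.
x0_1 = 290; y0_1 = 40; x1_1 = 360; y1_1 = 140; x1_2 = 250; y1_2 = 130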